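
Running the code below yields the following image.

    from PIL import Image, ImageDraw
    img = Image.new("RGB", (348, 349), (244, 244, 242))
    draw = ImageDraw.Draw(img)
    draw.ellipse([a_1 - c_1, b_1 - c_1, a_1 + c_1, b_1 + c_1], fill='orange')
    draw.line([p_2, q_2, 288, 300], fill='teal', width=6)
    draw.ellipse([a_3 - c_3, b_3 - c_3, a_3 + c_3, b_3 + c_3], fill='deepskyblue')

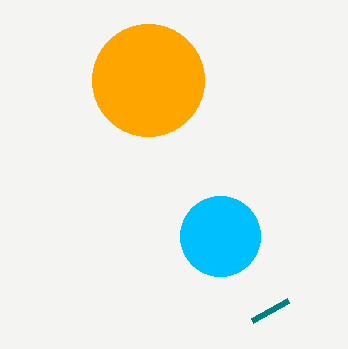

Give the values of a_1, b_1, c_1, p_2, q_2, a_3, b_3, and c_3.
a_1 = 148; b_1 = 80; c_1 = 56; p_2 = 252; q_2 = 320; a_3 = 220; b_3 = 236; c_3 = 40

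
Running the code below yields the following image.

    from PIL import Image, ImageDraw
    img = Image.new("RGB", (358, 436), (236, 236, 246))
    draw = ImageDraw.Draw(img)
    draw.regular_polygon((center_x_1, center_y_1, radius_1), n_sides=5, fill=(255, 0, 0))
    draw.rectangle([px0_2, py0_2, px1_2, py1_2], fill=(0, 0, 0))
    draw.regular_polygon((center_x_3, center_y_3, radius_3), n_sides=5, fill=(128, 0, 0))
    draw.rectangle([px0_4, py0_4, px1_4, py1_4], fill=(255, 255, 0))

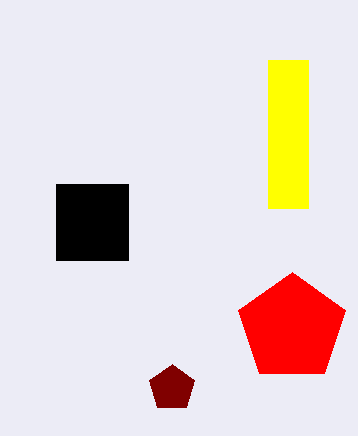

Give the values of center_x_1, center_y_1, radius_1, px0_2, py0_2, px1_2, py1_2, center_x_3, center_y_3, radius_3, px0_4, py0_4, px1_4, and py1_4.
center_x_1 = 292
center_y_1 = 328
radius_1 = 56
px0_2 = 56
py0_2 = 184
px1_2 = 128
py1_2 = 260
center_x_3 = 172
center_y_3 = 388
radius_3 = 24
px0_4 = 268
py0_4 = 60
px1_4 = 308
py1_4 = 208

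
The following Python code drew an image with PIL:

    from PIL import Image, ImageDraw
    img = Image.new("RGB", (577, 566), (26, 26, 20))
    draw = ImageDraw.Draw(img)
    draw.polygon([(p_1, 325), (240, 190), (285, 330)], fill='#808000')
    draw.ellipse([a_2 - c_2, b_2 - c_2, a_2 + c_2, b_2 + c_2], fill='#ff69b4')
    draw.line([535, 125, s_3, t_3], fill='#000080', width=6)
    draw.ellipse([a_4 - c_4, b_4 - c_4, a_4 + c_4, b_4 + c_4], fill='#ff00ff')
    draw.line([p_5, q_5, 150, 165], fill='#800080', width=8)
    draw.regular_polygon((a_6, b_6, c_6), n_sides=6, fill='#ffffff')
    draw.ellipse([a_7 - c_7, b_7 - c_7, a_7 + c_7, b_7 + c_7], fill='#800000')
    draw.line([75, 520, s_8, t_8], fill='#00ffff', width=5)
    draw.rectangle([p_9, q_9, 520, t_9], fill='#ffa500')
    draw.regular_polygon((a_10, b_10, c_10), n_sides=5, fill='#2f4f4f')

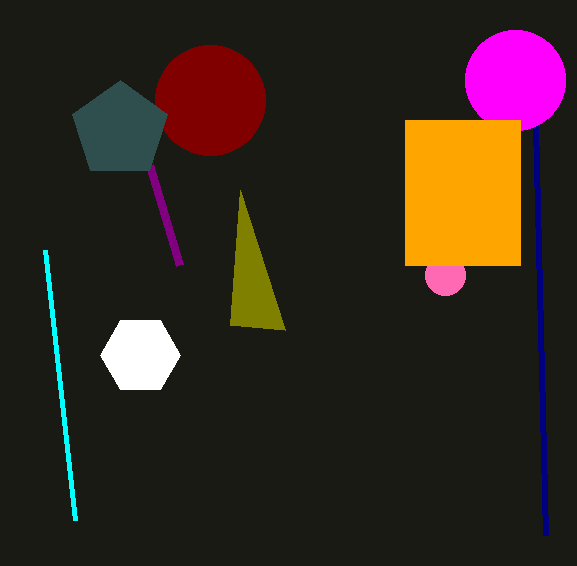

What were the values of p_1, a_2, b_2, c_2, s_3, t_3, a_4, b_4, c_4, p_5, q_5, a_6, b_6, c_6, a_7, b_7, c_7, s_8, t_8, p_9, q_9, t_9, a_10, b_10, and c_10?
p_1 = 230; a_2 = 445; b_2 = 275; c_2 = 20; s_3 = 545; t_3 = 535; a_4 = 515; b_4 = 80; c_4 = 50; p_5 = 180; q_5 = 265; a_6 = 140; b_6 = 355; c_6 = 40; a_7 = 210; b_7 = 100; c_7 = 55; s_8 = 45; t_8 = 250; p_9 = 405; q_9 = 120; t_9 = 265; a_10 = 120; b_10 = 130; c_10 = 50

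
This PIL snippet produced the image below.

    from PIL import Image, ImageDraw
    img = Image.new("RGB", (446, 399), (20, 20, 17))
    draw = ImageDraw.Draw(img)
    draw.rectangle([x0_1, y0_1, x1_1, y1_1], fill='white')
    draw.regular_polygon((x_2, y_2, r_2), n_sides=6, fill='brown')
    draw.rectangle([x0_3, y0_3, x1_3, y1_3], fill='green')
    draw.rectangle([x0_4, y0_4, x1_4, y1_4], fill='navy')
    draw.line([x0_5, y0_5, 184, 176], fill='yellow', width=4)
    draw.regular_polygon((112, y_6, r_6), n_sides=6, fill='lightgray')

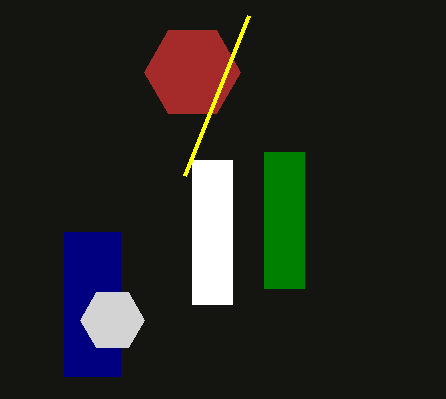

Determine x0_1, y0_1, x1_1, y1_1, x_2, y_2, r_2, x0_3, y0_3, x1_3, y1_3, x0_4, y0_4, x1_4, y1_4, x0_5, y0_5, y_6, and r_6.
x0_1 = 192
y0_1 = 160
x1_1 = 232
y1_1 = 304
x_2 = 192
y_2 = 72
r_2 = 48
x0_3 = 264
y0_3 = 152
x1_3 = 304
y1_3 = 288
x0_4 = 64
y0_4 = 232
x1_4 = 120
y1_4 = 376
x0_5 = 248
y0_5 = 16
y_6 = 320
r_6 = 32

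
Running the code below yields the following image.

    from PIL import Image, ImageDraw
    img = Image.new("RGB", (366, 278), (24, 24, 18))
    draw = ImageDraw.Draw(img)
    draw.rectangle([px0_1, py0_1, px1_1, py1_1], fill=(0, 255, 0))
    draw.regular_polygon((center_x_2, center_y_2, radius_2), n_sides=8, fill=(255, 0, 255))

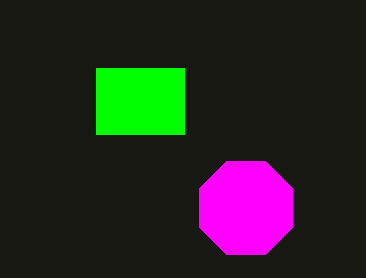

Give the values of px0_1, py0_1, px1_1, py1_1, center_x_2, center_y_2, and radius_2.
px0_1 = 96; py0_1 = 68; px1_1 = 184; py1_1 = 134; center_x_2 = 246; center_y_2 = 208; radius_2 = 50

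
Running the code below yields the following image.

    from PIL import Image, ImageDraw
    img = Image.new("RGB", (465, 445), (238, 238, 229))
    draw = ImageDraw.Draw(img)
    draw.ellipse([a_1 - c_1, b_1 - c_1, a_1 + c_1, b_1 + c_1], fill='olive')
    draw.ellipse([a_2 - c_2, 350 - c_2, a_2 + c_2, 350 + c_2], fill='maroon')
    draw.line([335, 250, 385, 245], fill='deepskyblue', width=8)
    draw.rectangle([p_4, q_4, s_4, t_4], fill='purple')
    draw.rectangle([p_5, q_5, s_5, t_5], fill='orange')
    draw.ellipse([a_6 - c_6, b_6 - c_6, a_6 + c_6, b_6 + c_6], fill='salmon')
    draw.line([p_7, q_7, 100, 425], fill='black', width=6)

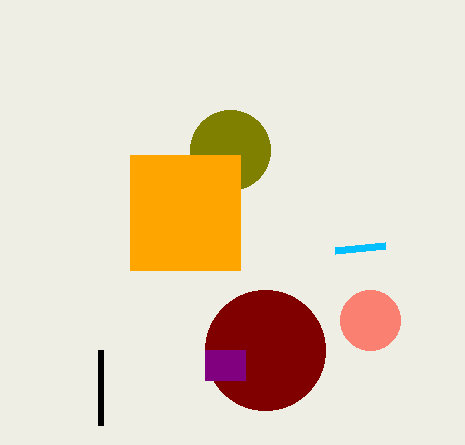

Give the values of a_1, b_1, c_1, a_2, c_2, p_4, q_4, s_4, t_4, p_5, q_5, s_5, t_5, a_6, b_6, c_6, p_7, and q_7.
a_1 = 230
b_1 = 150
c_1 = 40
a_2 = 265
c_2 = 60
p_4 = 205
q_4 = 350
s_4 = 245
t_4 = 380
p_5 = 130
q_5 = 155
s_5 = 240
t_5 = 270
a_6 = 370
b_6 = 320
c_6 = 30
p_7 = 100
q_7 = 350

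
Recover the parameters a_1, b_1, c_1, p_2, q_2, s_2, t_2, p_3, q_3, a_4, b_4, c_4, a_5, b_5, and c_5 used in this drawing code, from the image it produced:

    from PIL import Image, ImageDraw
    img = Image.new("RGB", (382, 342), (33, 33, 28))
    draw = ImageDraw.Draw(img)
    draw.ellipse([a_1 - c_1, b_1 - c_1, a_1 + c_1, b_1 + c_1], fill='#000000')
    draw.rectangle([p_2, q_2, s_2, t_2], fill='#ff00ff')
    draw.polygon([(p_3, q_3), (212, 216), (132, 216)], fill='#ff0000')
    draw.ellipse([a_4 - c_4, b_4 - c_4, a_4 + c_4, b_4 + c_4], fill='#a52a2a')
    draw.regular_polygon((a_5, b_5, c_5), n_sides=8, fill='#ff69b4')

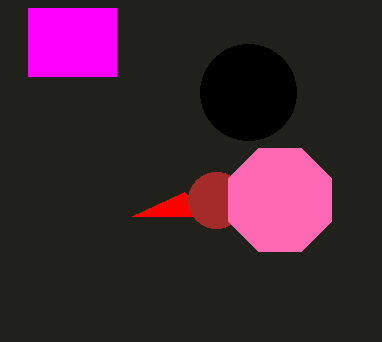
a_1 = 248, b_1 = 92, c_1 = 48, p_2 = 28, q_2 = 8, s_2 = 116, t_2 = 76, p_3 = 184, q_3 = 192, a_4 = 216, b_4 = 200, c_4 = 28, a_5 = 280, b_5 = 200, c_5 = 56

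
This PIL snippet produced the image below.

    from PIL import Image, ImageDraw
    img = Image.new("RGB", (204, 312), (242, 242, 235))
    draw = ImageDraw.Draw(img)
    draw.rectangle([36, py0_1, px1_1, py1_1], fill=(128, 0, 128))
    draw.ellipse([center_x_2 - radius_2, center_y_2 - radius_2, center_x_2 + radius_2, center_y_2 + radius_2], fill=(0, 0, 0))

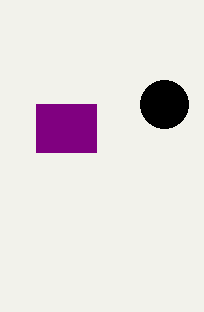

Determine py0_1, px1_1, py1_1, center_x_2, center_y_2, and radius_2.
py0_1 = 104, px1_1 = 96, py1_1 = 152, center_x_2 = 164, center_y_2 = 104, radius_2 = 24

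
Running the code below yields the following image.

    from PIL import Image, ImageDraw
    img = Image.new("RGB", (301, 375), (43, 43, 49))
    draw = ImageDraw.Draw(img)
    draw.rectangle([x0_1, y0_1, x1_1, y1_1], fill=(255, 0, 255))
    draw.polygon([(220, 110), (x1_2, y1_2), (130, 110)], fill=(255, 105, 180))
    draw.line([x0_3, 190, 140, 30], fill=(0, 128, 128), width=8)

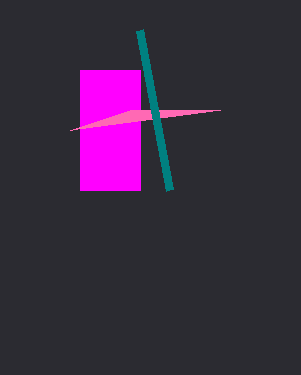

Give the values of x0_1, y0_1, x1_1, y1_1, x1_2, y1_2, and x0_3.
x0_1 = 80; y0_1 = 70; x1_1 = 140; y1_1 = 190; x1_2 = 70; y1_2 = 130; x0_3 = 170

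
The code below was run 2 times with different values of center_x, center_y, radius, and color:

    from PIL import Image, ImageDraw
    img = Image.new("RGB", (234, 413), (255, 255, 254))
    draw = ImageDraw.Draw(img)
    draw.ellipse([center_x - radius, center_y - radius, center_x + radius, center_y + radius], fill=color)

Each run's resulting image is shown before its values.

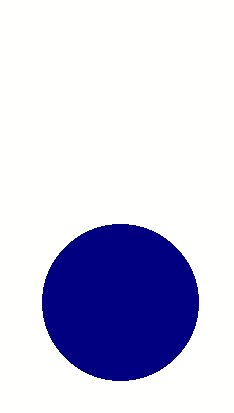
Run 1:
center_x = 120, center_y = 302, radius = 78, color = 'navy'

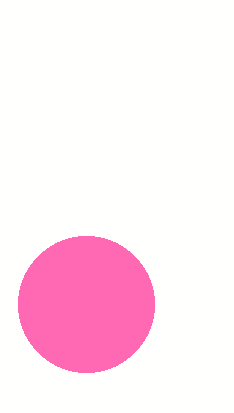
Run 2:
center_x = 86; center_y = 304; radius = 68; color = 'hotpink'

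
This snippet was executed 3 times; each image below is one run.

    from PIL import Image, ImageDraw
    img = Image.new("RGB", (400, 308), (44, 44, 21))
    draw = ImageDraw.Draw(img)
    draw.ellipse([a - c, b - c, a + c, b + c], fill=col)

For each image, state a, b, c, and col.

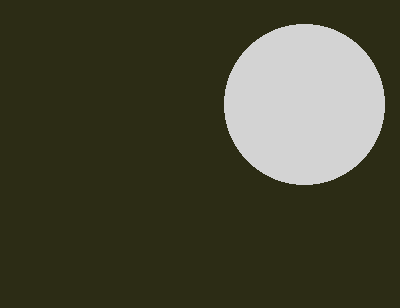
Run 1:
a = 304, b = 104, c = 80, col = 'lightgray'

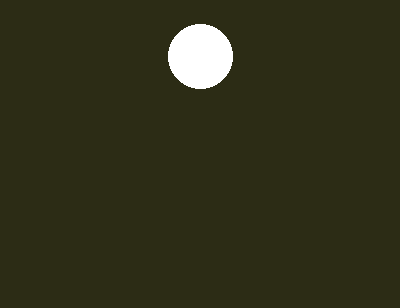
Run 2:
a = 200
b = 56
c = 32
col = 'white'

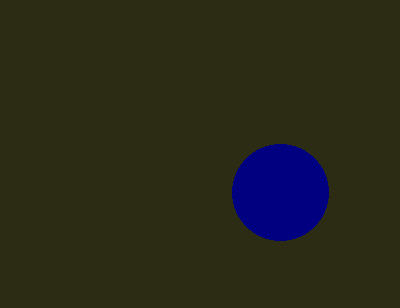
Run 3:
a = 280, b = 192, c = 48, col = 'navy'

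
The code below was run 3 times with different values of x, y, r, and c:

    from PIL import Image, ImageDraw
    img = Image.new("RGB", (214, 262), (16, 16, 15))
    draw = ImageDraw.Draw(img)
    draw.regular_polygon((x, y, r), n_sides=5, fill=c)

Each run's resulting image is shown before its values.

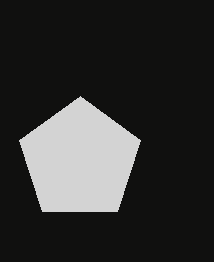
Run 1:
x = 80; y = 160; r = 64; c = 'lightgray'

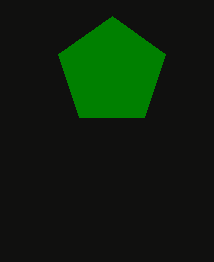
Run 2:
x = 112
y = 72
r = 56
c = 'green'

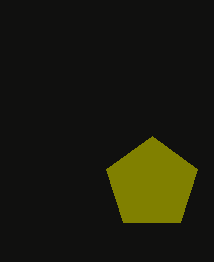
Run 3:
x = 152, y = 184, r = 48, c = 'olive'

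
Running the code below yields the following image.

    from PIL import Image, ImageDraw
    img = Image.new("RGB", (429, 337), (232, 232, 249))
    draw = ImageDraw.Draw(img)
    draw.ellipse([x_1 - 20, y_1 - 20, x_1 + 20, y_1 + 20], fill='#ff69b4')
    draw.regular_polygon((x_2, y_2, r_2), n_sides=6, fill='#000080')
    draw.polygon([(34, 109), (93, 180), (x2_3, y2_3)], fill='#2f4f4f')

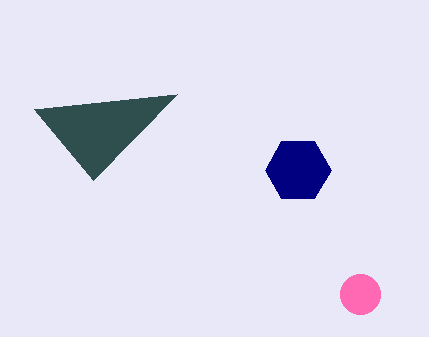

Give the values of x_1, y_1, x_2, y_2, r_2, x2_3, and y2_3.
x_1 = 360
y_1 = 294
x_2 = 298
y_2 = 170
r_2 = 33
x2_3 = 177
y2_3 = 94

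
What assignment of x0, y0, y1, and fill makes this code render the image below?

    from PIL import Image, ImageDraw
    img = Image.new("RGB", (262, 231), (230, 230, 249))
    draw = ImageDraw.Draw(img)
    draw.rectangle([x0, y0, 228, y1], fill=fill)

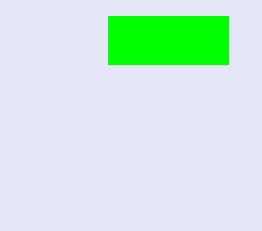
x0 = 108
y0 = 16
y1 = 64
fill = 'lime'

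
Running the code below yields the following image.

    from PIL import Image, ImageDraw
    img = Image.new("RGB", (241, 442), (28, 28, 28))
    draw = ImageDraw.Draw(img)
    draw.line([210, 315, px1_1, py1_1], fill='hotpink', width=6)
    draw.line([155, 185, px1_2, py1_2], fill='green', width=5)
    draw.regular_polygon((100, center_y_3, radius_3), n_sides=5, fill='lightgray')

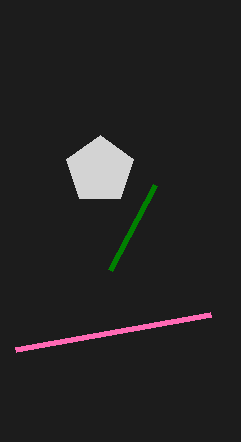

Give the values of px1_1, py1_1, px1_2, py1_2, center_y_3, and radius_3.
px1_1 = 15, py1_1 = 350, px1_2 = 110, py1_2 = 270, center_y_3 = 170, radius_3 = 35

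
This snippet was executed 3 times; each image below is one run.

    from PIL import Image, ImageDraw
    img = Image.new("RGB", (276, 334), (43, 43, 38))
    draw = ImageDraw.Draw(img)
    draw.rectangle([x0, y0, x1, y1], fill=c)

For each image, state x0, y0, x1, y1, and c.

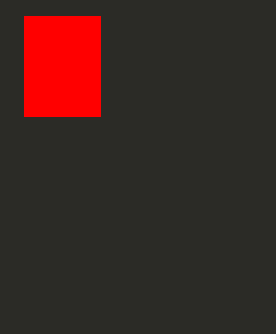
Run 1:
x0 = 24
y0 = 16
x1 = 100
y1 = 116
c = 'red'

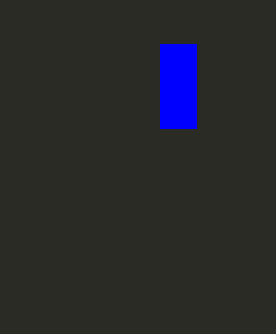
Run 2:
x0 = 160, y0 = 44, x1 = 196, y1 = 128, c = 'blue'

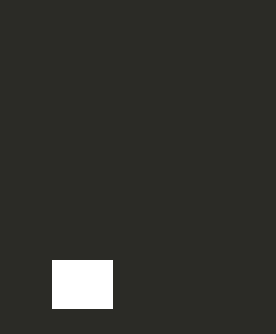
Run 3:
x0 = 52
y0 = 260
x1 = 112
y1 = 308
c = 'white'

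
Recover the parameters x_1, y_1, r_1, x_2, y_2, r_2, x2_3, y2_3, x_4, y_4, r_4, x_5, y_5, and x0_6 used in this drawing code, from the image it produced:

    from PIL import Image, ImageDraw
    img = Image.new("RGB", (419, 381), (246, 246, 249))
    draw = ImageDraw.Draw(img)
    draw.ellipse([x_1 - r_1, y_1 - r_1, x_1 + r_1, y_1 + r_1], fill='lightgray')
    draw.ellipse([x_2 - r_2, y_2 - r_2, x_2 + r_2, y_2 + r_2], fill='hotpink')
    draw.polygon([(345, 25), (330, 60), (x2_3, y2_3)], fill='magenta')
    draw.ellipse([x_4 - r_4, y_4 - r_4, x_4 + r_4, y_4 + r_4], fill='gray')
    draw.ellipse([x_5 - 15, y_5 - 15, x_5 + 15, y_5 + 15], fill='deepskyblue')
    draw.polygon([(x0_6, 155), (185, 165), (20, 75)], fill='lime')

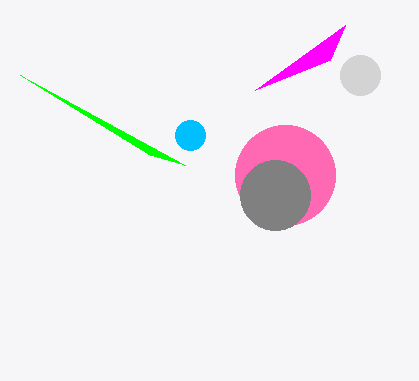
x_1 = 360
y_1 = 75
r_1 = 20
x_2 = 285
y_2 = 175
r_2 = 50
x2_3 = 255
y2_3 = 90
x_4 = 275
y_4 = 195
r_4 = 35
x_5 = 190
y_5 = 135
x0_6 = 150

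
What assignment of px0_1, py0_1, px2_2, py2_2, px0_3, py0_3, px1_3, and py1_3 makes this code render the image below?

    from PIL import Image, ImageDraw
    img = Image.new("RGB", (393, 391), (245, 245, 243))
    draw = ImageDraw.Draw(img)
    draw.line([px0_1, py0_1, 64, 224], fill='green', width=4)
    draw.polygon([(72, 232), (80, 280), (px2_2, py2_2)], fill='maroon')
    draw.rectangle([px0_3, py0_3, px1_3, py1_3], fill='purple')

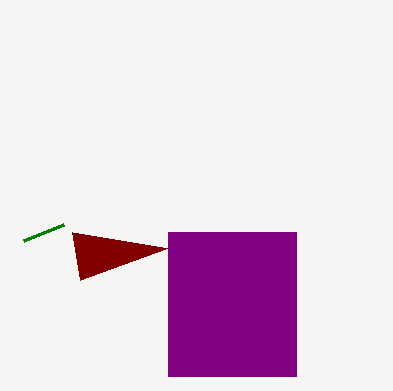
px0_1 = 24; py0_1 = 240; px2_2 = 168; py2_2 = 248; px0_3 = 168; py0_3 = 232; px1_3 = 296; py1_3 = 376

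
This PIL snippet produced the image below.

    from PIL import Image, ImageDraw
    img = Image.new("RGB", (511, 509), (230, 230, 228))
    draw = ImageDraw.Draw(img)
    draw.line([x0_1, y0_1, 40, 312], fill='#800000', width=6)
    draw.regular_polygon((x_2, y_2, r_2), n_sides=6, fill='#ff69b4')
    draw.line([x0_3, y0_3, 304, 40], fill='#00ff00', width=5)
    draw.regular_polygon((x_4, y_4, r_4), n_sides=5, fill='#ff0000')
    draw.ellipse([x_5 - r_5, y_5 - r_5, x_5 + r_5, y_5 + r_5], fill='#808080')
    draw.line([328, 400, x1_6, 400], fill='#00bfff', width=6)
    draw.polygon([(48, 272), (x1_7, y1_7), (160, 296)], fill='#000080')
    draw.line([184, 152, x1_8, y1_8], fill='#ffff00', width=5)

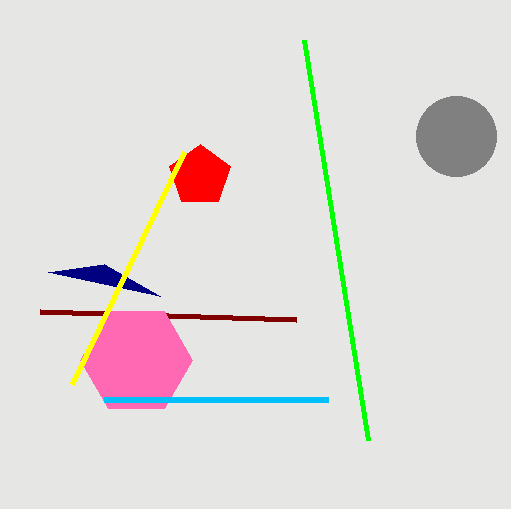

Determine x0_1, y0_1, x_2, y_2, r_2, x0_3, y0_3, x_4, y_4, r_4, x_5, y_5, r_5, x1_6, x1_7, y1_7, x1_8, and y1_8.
x0_1 = 296, y0_1 = 320, x_2 = 136, y_2 = 360, r_2 = 56, x0_3 = 368, y0_3 = 440, x_4 = 200, y_4 = 176, r_4 = 32, x_5 = 456, y_5 = 136, r_5 = 40, x1_6 = 104, x1_7 = 104, y1_7 = 264, x1_8 = 72, y1_8 = 384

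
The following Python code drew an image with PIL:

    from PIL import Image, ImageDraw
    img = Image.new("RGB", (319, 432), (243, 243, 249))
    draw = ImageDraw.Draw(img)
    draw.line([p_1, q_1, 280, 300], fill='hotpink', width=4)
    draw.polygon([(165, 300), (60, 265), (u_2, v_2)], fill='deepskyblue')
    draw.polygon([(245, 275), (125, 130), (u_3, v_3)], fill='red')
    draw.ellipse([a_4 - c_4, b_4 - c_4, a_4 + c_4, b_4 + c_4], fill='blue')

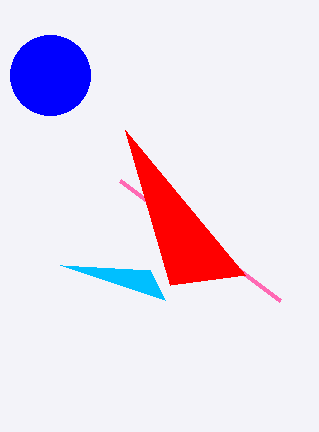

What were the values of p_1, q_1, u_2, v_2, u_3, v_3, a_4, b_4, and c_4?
p_1 = 120
q_1 = 180
u_2 = 150
v_2 = 270
u_3 = 170
v_3 = 285
a_4 = 50
b_4 = 75
c_4 = 40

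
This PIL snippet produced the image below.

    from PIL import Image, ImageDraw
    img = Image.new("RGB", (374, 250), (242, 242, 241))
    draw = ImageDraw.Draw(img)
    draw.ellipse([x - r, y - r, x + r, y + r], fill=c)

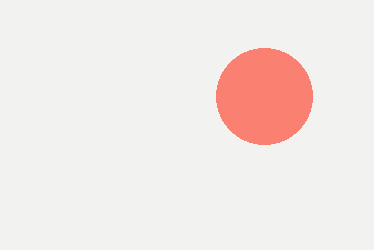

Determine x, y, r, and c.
x = 264
y = 96
r = 48
c = 'salmon'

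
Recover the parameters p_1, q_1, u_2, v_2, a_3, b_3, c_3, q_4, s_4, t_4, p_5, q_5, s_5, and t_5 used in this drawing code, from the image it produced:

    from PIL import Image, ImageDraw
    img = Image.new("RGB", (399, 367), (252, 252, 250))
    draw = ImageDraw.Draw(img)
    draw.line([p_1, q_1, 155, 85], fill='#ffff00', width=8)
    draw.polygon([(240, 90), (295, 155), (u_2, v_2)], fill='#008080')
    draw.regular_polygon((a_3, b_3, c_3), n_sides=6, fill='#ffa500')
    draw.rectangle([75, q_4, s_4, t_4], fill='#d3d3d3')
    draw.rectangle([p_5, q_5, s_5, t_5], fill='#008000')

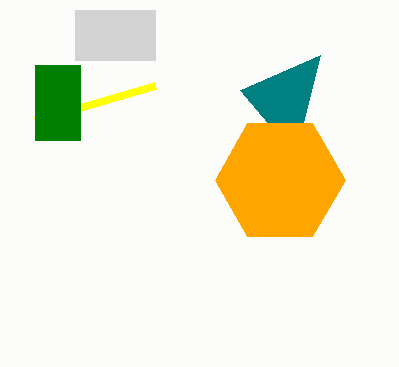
p_1 = 35; q_1 = 120; u_2 = 320; v_2 = 55; a_3 = 280; b_3 = 180; c_3 = 65; q_4 = 10; s_4 = 155; t_4 = 60; p_5 = 35; q_5 = 65; s_5 = 80; t_5 = 140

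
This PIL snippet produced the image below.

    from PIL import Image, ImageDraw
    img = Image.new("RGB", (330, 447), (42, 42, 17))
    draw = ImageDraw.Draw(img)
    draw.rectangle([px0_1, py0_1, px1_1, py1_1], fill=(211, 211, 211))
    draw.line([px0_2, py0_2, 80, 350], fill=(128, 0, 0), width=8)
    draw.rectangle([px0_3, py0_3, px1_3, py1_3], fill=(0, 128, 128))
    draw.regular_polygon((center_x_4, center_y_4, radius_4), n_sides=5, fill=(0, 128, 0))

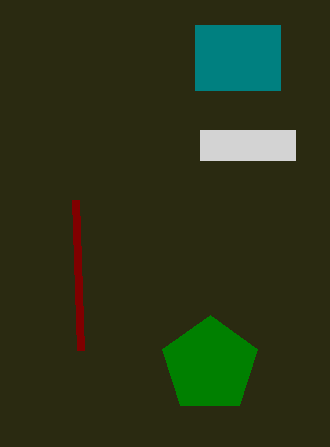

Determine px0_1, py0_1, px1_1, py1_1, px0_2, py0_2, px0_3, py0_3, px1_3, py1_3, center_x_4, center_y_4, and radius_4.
px0_1 = 200
py0_1 = 130
px1_1 = 295
py1_1 = 160
px0_2 = 75
py0_2 = 200
px0_3 = 195
py0_3 = 25
px1_3 = 280
py1_3 = 90
center_x_4 = 210
center_y_4 = 365
radius_4 = 50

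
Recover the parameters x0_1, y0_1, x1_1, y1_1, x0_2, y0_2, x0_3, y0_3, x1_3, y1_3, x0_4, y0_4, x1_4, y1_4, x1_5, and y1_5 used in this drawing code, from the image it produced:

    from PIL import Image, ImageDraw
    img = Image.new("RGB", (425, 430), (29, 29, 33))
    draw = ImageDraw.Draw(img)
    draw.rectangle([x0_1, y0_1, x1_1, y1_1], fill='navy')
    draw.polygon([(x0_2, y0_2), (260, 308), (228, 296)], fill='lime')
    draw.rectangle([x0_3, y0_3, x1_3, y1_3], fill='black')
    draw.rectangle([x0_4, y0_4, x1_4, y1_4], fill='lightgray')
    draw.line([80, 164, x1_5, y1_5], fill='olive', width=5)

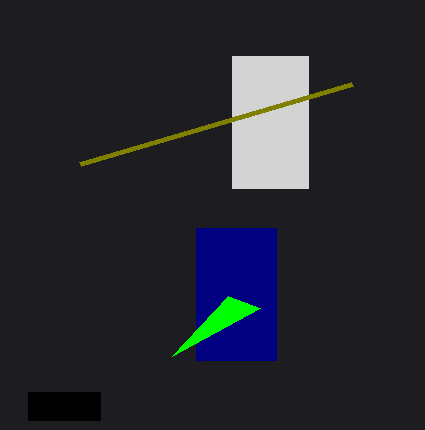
x0_1 = 196, y0_1 = 228, x1_1 = 276, y1_1 = 360, x0_2 = 172, y0_2 = 356, x0_3 = 28, y0_3 = 392, x1_3 = 100, y1_3 = 420, x0_4 = 232, y0_4 = 56, x1_4 = 308, y1_4 = 188, x1_5 = 352, y1_5 = 84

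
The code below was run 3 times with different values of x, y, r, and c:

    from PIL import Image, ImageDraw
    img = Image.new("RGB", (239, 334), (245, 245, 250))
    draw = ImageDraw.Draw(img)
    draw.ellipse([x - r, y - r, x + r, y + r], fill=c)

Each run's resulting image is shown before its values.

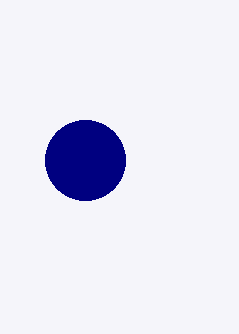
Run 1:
x = 85, y = 160, r = 40, c = 'navy'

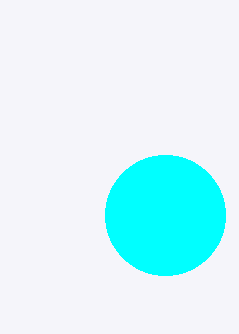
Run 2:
x = 165; y = 215; r = 60; c = 'cyan'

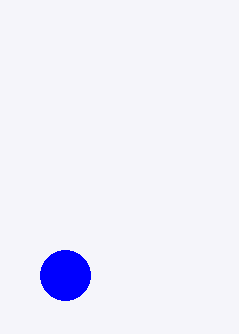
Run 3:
x = 65
y = 275
r = 25
c = 'blue'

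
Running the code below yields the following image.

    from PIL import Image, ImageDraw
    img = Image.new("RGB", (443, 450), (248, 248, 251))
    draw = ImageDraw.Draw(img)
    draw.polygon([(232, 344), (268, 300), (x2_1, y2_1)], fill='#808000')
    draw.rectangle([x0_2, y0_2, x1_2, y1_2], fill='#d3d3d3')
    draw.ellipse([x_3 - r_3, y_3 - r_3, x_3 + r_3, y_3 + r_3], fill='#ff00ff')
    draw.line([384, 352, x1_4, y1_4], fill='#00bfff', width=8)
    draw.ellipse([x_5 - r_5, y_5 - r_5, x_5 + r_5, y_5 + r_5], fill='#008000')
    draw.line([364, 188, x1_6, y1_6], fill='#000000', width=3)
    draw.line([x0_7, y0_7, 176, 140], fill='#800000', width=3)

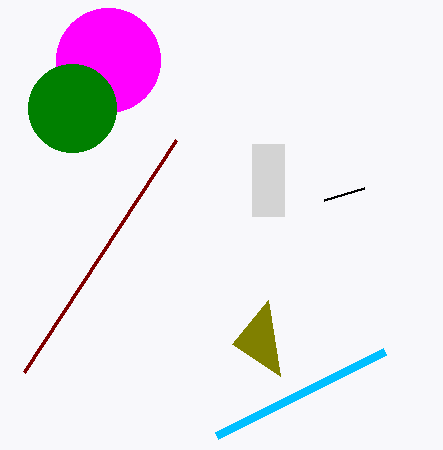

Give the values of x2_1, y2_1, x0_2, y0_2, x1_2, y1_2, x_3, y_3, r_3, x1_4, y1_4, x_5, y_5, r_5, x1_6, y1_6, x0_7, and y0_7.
x2_1 = 280
y2_1 = 376
x0_2 = 252
y0_2 = 144
x1_2 = 284
y1_2 = 216
x_3 = 108
y_3 = 60
r_3 = 52
x1_4 = 216
y1_4 = 436
x_5 = 72
y_5 = 108
r_5 = 44
x1_6 = 324
y1_6 = 200
x0_7 = 24
y0_7 = 372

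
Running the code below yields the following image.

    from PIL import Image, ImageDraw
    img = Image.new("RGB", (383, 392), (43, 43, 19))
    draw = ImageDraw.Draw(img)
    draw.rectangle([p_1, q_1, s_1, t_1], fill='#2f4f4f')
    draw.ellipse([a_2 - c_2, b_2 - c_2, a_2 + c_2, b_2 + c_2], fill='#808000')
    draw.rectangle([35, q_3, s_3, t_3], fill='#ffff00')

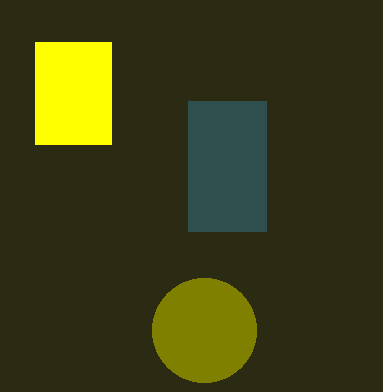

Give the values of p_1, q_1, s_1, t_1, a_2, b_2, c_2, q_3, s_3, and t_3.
p_1 = 188
q_1 = 101
s_1 = 266
t_1 = 231
a_2 = 204
b_2 = 330
c_2 = 52
q_3 = 42
s_3 = 111
t_3 = 144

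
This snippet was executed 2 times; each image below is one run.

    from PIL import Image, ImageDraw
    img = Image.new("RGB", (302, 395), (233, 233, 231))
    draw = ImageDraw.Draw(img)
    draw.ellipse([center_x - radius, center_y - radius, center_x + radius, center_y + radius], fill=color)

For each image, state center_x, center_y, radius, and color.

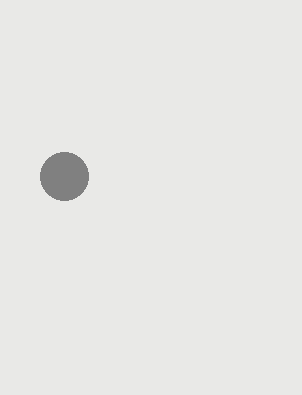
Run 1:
center_x = 64
center_y = 176
radius = 24
color = 'gray'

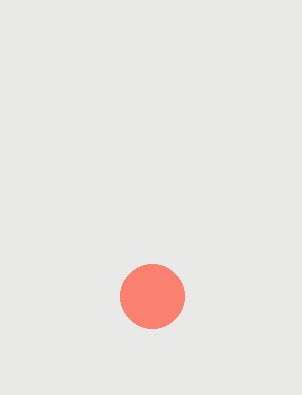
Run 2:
center_x = 152; center_y = 296; radius = 32; color = 'salmon'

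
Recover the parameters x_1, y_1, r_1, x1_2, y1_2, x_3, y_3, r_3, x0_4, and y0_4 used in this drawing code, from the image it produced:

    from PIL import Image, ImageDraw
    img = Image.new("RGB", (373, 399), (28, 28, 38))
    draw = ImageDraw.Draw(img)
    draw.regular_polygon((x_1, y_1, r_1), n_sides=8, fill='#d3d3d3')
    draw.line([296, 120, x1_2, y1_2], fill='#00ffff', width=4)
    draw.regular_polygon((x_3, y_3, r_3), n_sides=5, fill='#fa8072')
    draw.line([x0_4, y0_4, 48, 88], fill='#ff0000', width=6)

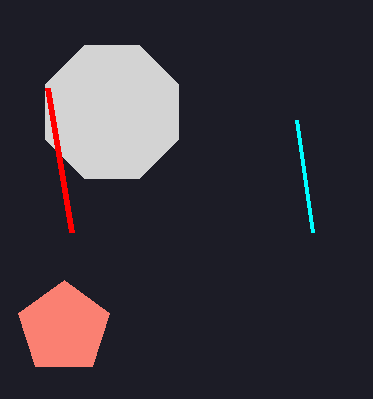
x_1 = 112; y_1 = 112; r_1 = 72; x1_2 = 312; y1_2 = 232; x_3 = 64; y_3 = 328; r_3 = 48; x0_4 = 72; y0_4 = 232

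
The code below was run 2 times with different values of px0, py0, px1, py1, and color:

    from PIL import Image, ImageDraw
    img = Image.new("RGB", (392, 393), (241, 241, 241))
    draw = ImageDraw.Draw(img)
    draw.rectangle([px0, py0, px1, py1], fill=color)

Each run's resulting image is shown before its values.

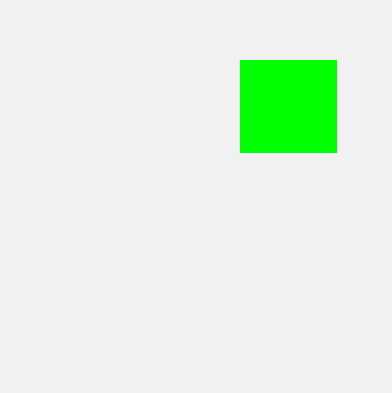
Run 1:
px0 = 240; py0 = 60; px1 = 336; py1 = 152; color = 'lime'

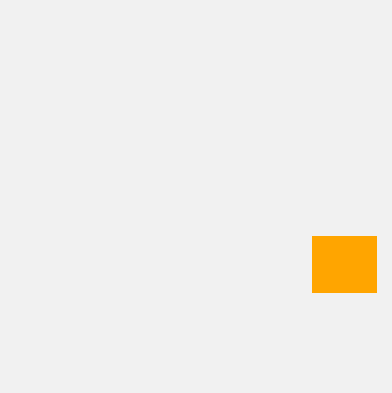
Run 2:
px0 = 312
py0 = 236
px1 = 376
py1 = 292
color = 'orange'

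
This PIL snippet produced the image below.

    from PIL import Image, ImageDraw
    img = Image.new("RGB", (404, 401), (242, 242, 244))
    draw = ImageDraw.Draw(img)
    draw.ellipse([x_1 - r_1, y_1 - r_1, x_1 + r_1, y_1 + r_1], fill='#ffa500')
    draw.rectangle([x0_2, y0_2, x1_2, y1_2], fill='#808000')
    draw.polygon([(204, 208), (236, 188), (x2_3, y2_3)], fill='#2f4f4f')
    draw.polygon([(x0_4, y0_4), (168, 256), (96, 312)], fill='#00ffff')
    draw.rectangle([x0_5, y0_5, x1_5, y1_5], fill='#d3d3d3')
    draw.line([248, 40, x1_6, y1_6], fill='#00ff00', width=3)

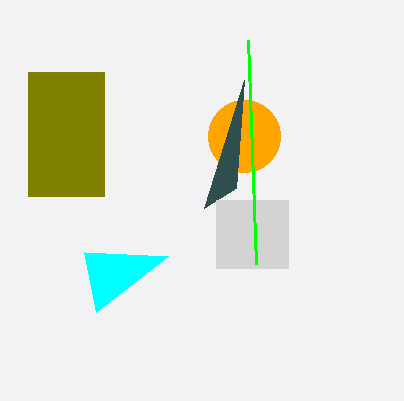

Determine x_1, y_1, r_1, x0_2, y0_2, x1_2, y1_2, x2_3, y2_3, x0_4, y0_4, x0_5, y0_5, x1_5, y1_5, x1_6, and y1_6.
x_1 = 244; y_1 = 136; r_1 = 36; x0_2 = 28; y0_2 = 72; x1_2 = 104; y1_2 = 196; x2_3 = 244; y2_3 = 80; x0_4 = 84; y0_4 = 252; x0_5 = 216; y0_5 = 200; x1_5 = 288; y1_5 = 268; x1_6 = 256; y1_6 = 264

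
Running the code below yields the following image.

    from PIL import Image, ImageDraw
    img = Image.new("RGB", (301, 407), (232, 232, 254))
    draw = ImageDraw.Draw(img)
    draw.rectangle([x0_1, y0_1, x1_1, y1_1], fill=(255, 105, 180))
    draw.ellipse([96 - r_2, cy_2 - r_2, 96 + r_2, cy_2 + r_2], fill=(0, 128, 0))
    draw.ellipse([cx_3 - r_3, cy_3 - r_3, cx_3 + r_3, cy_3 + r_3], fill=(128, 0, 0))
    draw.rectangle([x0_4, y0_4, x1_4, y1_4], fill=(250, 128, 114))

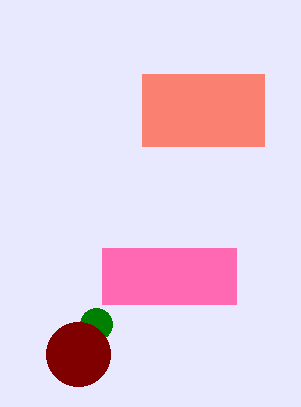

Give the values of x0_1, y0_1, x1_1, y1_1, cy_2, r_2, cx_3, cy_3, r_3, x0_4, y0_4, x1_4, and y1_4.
x0_1 = 102, y0_1 = 248, x1_1 = 236, y1_1 = 304, cy_2 = 324, r_2 = 16, cx_3 = 78, cy_3 = 354, r_3 = 32, x0_4 = 142, y0_4 = 74, x1_4 = 264, y1_4 = 146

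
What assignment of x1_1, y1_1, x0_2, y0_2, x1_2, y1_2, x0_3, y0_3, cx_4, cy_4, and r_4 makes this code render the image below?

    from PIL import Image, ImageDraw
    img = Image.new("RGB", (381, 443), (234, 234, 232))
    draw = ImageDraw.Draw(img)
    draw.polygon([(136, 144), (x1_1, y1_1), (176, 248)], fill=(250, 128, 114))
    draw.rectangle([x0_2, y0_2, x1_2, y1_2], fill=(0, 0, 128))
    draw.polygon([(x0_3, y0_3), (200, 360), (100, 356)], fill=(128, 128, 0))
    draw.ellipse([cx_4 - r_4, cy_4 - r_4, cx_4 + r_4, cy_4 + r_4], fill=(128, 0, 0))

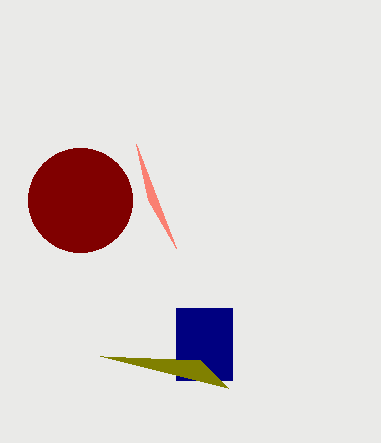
x1_1 = 148; y1_1 = 200; x0_2 = 176; y0_2 = 308; x1_2 = 232; y1_2 = 380; x0_3 = 228; y0_3 = 388; cx_4 = 80; cy_4 = 200; r_4 = 52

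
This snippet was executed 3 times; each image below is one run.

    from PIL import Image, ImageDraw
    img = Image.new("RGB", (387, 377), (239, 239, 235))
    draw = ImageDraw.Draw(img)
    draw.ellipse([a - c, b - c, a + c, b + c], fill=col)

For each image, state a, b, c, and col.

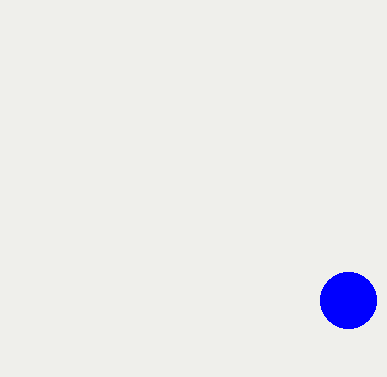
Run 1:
a = 348, b = 300, c = 28, col = 'blue'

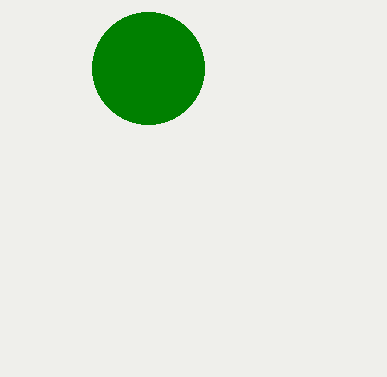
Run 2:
a = 148, b = 68, c = 56, col = 'green'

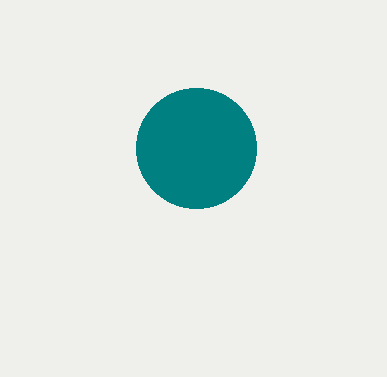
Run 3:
a = 196, b = 148, c = 60, col = 'teal'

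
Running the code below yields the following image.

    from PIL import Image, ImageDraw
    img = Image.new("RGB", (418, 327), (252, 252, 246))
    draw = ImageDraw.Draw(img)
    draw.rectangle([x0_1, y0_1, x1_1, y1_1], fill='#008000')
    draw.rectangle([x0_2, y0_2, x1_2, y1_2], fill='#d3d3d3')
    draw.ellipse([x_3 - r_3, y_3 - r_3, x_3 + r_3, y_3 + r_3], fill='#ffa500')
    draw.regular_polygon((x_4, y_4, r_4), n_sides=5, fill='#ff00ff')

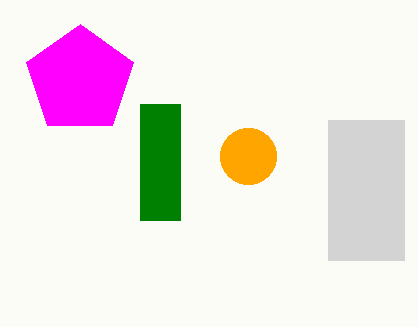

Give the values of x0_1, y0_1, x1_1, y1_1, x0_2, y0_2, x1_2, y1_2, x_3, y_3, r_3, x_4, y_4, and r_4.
x0_1 = 140, y0_1 = 104, x1_1 = 180, y1_1 = 220, x0_2 = 328, y0_2 = 120, x1_2 = 404, y1_2 = 260, x_3 = 248, y_3 = 156, r_3 = 28, x_4 = 80, y_4 = 80, r_4 = 56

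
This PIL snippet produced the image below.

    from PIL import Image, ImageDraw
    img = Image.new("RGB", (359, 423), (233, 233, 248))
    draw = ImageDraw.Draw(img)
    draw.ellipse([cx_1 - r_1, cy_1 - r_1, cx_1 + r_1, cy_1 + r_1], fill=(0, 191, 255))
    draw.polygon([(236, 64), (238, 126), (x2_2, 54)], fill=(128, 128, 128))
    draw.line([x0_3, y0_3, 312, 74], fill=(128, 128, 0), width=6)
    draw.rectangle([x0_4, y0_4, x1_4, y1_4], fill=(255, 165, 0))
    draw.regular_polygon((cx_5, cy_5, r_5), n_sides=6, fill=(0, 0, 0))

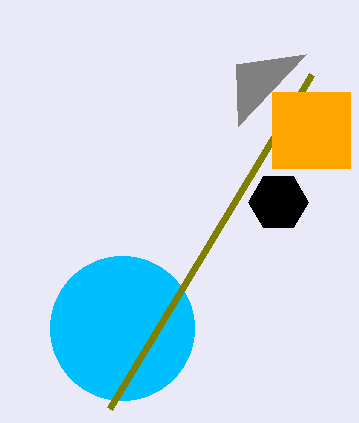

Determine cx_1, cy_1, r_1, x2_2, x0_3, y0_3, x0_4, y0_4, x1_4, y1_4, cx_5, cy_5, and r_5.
cx_1 = 122
cy_1 = 328
r_1 = 72
x2_2 = 306
x0_3 = 110
y0_3 = 408
x0_4 = 272
y0_4 = 92
x1_4 = 350
y1_4 = 168
cx_5 = 278
cy_5 = 202
r_5 = 30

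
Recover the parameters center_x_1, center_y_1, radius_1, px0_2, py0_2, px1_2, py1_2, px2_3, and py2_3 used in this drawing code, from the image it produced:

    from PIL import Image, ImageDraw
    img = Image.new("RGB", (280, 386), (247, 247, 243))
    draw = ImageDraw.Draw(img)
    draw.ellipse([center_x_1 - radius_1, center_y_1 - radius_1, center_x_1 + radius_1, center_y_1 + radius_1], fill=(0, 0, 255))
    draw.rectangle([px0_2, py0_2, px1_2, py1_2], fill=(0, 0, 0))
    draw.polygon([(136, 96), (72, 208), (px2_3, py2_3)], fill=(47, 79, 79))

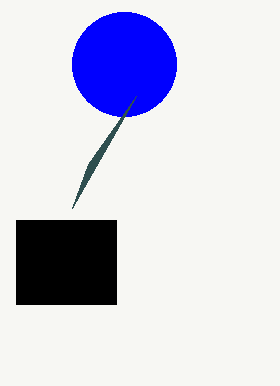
center_x_1 = 124
center_y_1 = 64
radius_1 = 52
px0_2 = 16
py0_2 = 220
px1_2 = 116
py1_2 = 304
px2_3 = 88
py2_3 = 164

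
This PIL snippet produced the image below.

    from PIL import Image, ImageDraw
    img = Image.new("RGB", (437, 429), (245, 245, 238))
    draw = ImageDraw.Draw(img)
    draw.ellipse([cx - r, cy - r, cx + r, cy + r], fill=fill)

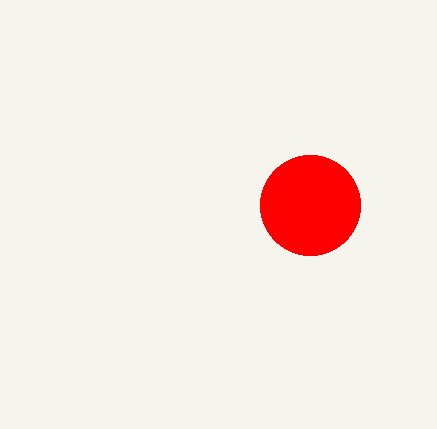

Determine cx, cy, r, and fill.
cx = 310
cy = 205
r = 50
fill = 'red'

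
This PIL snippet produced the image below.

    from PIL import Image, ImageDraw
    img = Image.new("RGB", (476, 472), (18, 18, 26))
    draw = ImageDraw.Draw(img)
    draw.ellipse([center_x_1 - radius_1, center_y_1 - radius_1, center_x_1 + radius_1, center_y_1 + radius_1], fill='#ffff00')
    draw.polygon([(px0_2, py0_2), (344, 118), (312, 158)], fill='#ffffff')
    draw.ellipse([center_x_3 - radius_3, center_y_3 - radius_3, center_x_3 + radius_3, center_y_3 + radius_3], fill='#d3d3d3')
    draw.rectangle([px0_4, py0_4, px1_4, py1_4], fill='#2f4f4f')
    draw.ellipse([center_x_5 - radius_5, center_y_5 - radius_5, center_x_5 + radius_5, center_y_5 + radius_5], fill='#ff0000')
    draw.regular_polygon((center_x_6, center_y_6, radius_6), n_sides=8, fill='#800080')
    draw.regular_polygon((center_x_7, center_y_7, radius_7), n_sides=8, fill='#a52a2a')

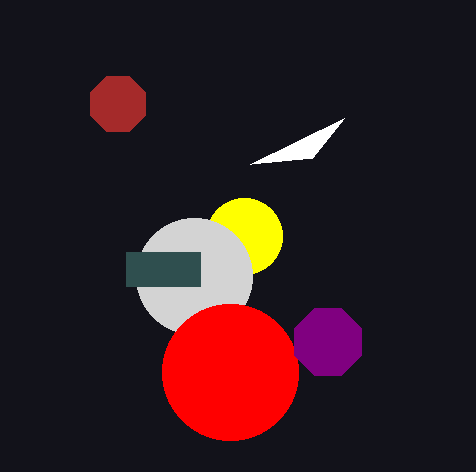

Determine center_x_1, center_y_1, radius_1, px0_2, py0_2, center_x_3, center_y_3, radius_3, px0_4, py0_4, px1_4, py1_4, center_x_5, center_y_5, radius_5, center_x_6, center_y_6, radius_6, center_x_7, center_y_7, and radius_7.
center_x_1 = 244, center_y_1 = 236, radius_1 = 38, px0_2 = 250, py0_2 = 164, center_x_3 = 194, center_y_3 = 276, radius_3 = 58, px0_4 = 126, py0_4 = 252, px1_4 = 200, py1_4 = 286, center_x_5 = 230, center_y_5 = 372, radius_5 = 68, center_x_6 = 328, center_y_6 = 342, radius_6 = 36, center_x_7 = 118, center_y_7 = 104, radius_7 = 30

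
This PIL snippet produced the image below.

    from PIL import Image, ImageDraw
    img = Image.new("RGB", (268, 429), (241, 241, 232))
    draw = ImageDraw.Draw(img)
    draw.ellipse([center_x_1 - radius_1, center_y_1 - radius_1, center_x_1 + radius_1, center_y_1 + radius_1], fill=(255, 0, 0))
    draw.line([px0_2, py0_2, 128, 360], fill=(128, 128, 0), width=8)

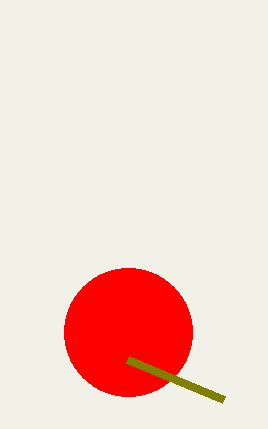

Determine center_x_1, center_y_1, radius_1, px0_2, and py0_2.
center_x_1 = 128; center_y_1 = 332; radius_1 = 64; px0_2 = 224; py0_2 = 400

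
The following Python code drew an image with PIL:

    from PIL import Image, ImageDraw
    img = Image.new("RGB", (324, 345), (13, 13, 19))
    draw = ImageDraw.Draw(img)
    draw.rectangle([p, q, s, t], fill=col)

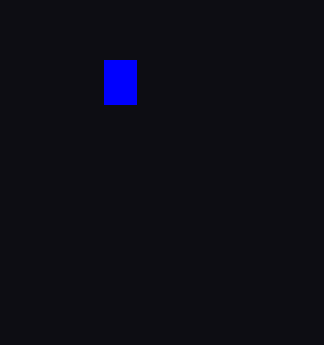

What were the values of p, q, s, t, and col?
p = 104
q = 60
s = 136
t = 104
col = 'blue'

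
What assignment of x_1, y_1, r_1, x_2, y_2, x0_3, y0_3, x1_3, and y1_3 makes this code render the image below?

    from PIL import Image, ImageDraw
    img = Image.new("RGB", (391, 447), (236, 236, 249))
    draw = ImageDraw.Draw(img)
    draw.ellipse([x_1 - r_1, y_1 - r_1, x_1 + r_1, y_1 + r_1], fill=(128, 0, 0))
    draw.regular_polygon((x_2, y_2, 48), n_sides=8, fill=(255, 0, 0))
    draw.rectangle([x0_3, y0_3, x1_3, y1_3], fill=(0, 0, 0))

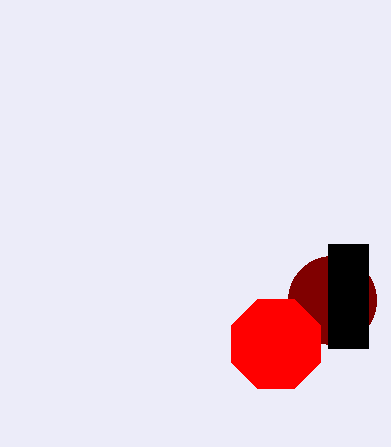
x_1 = 332; y_1 = 300; r_1 = 44; x_2 = 276; y_2 = 344; x0_3 = 328; y0_3 = 244; x1_3 = 368; y1_3 = 348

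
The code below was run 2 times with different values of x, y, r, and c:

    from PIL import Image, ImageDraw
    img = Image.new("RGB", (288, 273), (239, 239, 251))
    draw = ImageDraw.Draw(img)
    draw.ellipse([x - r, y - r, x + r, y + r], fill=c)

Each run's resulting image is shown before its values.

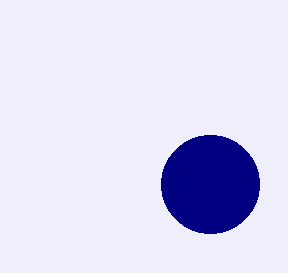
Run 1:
x = 210; y = 184; r = 49; c = 'navy'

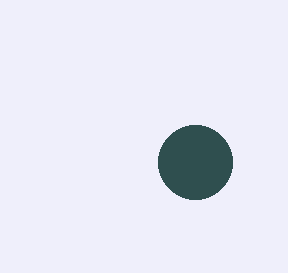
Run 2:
x = 195; y = 162; r = 37; c = 'darkslategray'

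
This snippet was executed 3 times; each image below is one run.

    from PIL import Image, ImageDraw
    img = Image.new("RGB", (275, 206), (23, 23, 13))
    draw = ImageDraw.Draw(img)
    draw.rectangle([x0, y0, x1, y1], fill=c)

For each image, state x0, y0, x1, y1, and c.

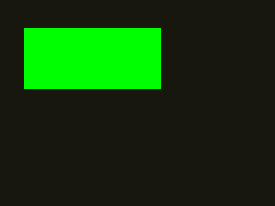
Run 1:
x0 = 24; y0 = 28; x1 = 160; y1 = 88; c = 'lime'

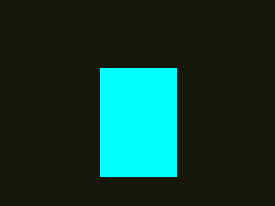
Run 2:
x0 = 100
y0 = 68
x1 = 176
y1 = 176
c = 'cyan'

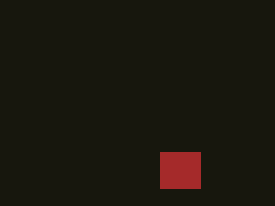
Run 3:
x0 = 160; y0 = 152; x1 = 200; y1 = 188; c = 'brown'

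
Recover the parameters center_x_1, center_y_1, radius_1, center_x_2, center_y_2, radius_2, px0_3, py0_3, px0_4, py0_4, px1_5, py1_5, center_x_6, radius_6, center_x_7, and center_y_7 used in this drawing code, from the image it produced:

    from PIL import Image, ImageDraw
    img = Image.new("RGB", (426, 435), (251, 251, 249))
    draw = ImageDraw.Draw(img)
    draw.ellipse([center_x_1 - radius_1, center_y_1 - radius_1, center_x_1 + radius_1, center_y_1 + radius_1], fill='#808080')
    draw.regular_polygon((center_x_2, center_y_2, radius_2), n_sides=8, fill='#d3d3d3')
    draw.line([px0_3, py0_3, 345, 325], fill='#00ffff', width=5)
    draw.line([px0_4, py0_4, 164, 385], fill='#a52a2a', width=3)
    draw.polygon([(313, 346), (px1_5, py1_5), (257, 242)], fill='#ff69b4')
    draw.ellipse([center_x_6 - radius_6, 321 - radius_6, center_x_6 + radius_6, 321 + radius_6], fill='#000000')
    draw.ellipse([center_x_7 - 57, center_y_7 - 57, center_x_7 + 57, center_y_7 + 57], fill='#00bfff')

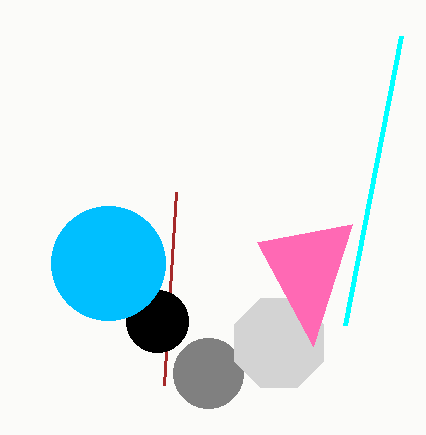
center_x_1 = 208; center_y_1 = 373; radius_1 = 35; center_x_2 = 279; center_y_2 = 343; radius_2 = 48; px0_3 = 401; py0_3 = 36; px0_4 = 176; py0_4 = 192; px1_5 = 352; py1_5 = 224; center_x_6 = 157; radius_6 = 31; center_x_7 = 108; center_y_7 = 263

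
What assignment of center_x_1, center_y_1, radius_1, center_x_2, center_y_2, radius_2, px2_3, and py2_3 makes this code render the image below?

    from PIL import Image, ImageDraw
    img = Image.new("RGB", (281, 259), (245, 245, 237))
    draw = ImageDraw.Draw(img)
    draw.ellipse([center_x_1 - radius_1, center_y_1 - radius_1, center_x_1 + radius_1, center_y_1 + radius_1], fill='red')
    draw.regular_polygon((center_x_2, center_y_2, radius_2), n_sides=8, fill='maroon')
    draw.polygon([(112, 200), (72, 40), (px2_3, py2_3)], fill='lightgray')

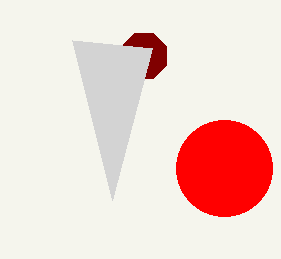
center_x_1 = 224; center_y_1 = 168; radius_1 = 48; center_x_2 = 144; center_y_2 = 56; radius_2 = 24; px2_3 = 152; py2_3 = 48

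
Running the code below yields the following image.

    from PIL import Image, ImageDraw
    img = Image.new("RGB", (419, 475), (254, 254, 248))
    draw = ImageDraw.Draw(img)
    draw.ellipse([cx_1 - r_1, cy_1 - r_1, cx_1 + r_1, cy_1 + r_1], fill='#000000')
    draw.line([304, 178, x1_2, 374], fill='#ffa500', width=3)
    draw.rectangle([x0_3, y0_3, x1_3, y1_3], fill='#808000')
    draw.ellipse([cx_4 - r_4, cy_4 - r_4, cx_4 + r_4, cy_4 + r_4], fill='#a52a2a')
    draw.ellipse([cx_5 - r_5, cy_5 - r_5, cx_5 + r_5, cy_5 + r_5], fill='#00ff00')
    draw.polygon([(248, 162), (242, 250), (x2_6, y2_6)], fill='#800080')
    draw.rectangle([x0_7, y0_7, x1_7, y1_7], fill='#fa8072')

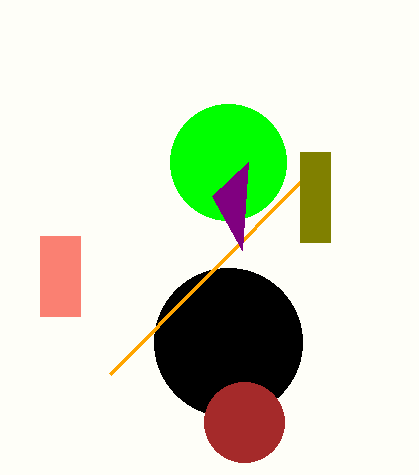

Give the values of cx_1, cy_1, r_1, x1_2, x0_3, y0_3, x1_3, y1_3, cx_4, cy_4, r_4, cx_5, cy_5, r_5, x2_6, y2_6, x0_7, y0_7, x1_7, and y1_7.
cx_1 = 228
cy_1 = 342
r_1 = 74
x1_2 = 110
x0_3 = 300
y0_3 = 152
x1_3 = 330
y1_3 = 242
cx_4 = 244
cy_4 = 422
r_4 = 40
cx_5 = 228
cy_5 = 162
r_5 = 58
x2_6 = 212
y2_6 = 196
x0_7 = 40
y0_7 = 236
x1_7 = 80
y1_7 = 316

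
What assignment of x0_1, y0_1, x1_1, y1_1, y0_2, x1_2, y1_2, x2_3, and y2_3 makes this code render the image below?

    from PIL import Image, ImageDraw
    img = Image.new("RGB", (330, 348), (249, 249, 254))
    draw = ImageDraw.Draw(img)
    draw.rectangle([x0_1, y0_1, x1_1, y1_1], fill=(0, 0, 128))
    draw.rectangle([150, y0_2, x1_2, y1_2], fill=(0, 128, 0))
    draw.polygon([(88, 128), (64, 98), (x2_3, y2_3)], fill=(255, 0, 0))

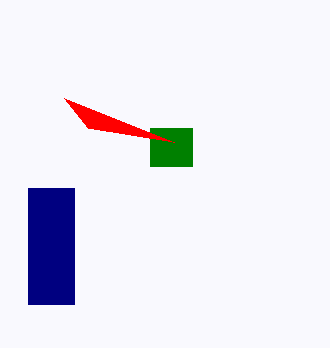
x0_1 = 28; y0_1 = 188; x1_1 = 74; y1_1 = 304; y0_2 = 128; x1_2 = 192; y1_2 = 166; x2_3 = 174; y2_3 = 142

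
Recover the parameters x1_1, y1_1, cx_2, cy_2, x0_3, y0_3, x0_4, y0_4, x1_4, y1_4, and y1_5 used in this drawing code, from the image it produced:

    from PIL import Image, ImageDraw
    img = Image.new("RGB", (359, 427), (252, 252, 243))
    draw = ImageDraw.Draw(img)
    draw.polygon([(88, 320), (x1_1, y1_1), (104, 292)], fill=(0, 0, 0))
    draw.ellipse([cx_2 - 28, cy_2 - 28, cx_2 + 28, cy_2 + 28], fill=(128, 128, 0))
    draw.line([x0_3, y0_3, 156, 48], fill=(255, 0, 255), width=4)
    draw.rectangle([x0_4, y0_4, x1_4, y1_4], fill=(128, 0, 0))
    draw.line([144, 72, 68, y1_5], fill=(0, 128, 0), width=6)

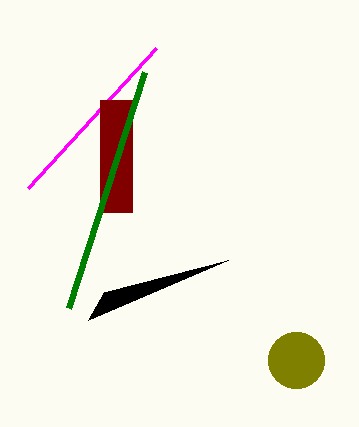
x1_1 = 228, y1_1 = 260, cx_2 = 296, cy_2 = 360, x0_3 = 28, y0_3 = 188, x0_4 = 100, y0_4 = 100, x1_4 = 132, y1_4 = 212, y1_5 = 308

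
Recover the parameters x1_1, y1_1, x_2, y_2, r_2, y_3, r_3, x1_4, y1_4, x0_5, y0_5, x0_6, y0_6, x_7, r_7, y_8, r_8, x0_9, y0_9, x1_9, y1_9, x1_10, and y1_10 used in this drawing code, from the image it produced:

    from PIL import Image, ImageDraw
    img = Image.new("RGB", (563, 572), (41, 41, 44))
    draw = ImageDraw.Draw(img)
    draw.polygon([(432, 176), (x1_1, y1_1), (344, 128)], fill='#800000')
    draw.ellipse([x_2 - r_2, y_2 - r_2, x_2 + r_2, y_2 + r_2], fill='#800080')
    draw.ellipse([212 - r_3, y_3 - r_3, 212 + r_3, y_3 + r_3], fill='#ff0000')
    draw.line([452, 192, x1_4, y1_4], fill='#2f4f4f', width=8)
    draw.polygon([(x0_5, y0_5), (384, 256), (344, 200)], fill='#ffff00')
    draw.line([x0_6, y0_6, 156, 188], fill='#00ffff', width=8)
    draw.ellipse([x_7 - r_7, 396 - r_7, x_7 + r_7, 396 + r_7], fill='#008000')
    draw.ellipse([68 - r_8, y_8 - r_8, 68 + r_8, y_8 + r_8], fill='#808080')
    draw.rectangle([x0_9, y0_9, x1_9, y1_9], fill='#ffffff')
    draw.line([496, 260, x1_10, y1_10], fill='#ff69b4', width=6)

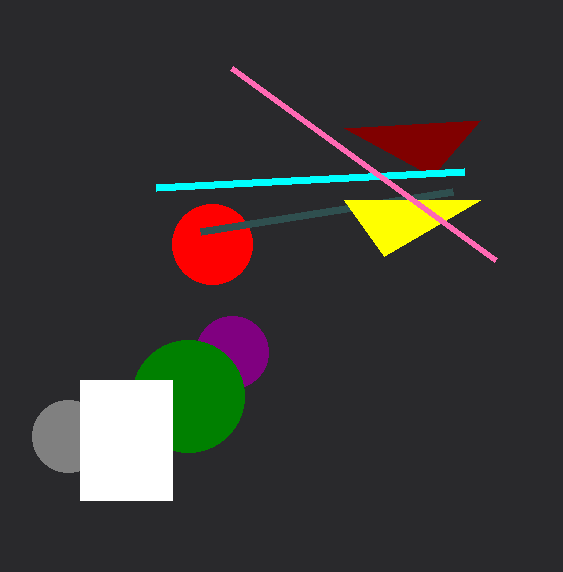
x1_1 = 480; y1_1 = 120; x_2 = 232; y_2 = 352; r_2 = 36; y_3 = 244; r_3 = 40; x1_4 = 200; y1_4 = 232; x0_5 = 480; y0_5 = 200; x0_6 = 464; y0_6 = 172; x_7 = 188; r_7 = 56; y_8 = 436; r_8 = 36; x0_9 = 80; y0_9 = 380; x1_9 = 172; y1_9 = 500; x1_10 = 232; y1_10 = 68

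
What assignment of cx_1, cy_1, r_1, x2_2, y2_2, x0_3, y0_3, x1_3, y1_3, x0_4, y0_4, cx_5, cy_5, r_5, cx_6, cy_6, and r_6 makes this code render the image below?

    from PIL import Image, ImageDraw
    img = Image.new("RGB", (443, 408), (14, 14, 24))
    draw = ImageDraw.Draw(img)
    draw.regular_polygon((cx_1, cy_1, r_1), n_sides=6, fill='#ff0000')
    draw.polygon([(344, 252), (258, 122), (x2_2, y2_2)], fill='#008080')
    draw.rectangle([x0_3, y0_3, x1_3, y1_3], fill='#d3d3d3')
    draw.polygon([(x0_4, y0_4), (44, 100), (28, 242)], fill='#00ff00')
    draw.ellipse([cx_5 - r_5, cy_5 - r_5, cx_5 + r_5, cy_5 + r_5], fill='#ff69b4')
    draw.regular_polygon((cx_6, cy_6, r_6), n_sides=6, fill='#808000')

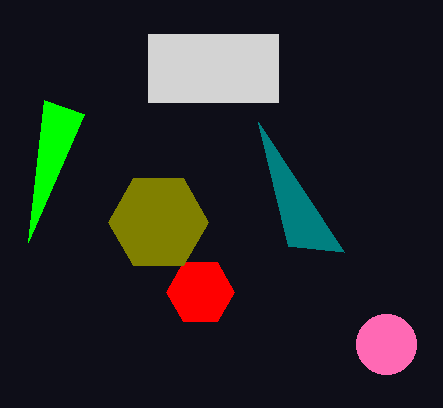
cx_1 = 200
cy_1 = 292
r_1 = 34
x2_2 = 288
y2_2 = 246
x0_3 = 148
y0_3 = 34
x1_3 = 278
y1_3 = 102
x0_4 = 84
y0_4 = 114
cx_5 = 386
cy_5 = 344
r_5 = 30
cx_6 = 158
cy_6 = 222
r_6 = 50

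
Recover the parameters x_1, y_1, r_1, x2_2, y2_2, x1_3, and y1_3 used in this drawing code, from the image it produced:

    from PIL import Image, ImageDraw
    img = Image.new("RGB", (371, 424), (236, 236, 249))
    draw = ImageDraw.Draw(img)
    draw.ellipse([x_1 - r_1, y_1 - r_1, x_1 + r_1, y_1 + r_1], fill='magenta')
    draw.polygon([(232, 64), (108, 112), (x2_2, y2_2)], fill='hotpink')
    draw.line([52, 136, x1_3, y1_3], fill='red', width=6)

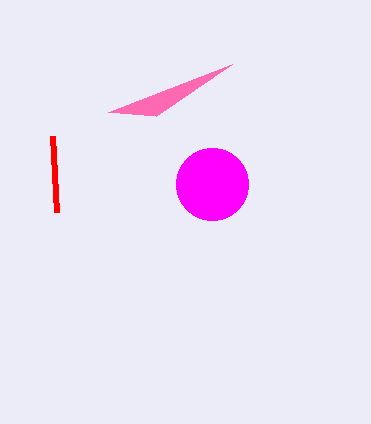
x_1 = 212; y_1 = 184; r_1 = 36; x2_2 = 156; y2_2 = 116; x1_3 = 56; y1_3 = 212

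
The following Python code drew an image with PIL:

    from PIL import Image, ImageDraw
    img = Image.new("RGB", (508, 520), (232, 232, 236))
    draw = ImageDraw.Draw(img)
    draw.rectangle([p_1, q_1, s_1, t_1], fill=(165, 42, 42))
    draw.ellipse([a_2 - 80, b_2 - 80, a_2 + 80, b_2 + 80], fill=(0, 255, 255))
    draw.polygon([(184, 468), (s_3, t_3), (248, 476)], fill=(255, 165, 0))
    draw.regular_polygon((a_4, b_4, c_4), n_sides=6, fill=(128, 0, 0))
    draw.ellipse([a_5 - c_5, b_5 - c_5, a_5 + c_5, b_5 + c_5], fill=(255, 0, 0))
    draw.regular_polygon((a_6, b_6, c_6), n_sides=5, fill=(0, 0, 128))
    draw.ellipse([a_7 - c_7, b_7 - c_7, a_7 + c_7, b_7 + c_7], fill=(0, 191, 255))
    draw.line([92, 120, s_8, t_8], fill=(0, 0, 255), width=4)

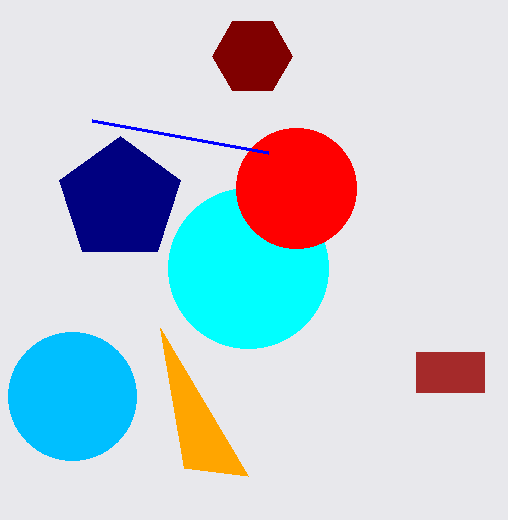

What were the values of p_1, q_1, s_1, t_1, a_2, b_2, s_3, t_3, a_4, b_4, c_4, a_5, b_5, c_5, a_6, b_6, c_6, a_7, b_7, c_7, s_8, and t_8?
p_1 = 416; q_1 = 352; s_1 = 484; t_1 = 392; a_2 = 248; b_2 = 268; s_3 = 160; t_3 = 328; a_4 = 252; b_4 = 56; c_4 = 40; a_5 = 296; b_5 = 188; c_5 = 60; a_6 = 120; b_6 = 200; c_6 = 64; a_7 = 72; b_7 = 396; c_7 = 64; s_8 = 268; t_8 = 152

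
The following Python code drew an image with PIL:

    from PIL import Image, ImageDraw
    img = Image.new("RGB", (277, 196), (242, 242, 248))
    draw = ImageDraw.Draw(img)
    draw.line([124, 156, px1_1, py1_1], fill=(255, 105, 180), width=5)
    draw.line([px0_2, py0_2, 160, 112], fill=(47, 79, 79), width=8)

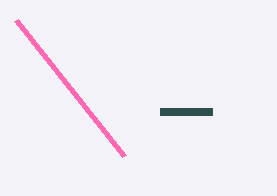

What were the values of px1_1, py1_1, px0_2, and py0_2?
px1_1 = 16
py1_1 = 20
px0_2 = 212
py0_2 = 112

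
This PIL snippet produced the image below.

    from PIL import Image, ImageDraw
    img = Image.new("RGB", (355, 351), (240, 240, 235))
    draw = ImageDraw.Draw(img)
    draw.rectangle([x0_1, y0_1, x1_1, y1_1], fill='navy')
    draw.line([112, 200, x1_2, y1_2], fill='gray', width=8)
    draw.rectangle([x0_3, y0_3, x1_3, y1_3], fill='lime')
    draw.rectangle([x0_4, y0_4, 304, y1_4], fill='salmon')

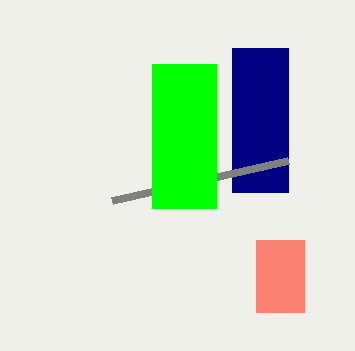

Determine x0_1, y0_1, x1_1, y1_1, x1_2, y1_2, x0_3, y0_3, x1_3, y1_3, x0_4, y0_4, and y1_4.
x0_1 = 232; y0_1 = 48; x1_1 = 288; y1_1 = 192; x1_2 = 288; y1_2 = 160; x0_3 = 152; y0_3 = 64; x1_3 = 216; y1_3 = 208; x0_4 = 256; y0_4 = 240; y1_4 = 312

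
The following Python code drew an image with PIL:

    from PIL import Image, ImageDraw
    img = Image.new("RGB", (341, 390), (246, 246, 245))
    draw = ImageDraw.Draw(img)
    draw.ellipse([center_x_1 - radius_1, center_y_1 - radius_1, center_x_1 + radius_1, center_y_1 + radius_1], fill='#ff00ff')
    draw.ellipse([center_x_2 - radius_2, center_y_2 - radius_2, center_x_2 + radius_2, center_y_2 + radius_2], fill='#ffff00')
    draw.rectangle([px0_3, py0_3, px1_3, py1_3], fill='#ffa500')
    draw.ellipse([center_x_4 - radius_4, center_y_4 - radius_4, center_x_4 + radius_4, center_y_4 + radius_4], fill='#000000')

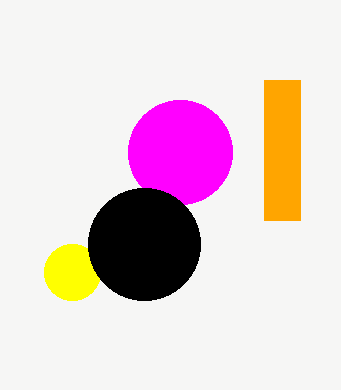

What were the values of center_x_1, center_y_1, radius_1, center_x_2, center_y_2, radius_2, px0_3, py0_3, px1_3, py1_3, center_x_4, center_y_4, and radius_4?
center_x_1 = 180; center_y_1 = 152; radius_1 = 52; center_x_2 = 72; center_y_2 = 272; radius_2 = 28; px0_3 = 264; py0_3 = 80; px1_3 = 300; py1_3 = 220; center_x_4 = 144; center_y_4 = 244; radius_4 = 56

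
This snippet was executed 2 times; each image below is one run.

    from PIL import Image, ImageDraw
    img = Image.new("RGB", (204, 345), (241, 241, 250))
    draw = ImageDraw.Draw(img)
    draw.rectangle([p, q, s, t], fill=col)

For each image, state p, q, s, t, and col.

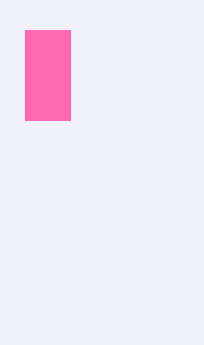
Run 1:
p = 25, q = 30, s = 70, t = 120, col = 'hotpink'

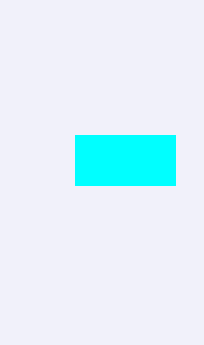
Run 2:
p = 75, q = 135, s = 175, t = 185, col = 'cyan'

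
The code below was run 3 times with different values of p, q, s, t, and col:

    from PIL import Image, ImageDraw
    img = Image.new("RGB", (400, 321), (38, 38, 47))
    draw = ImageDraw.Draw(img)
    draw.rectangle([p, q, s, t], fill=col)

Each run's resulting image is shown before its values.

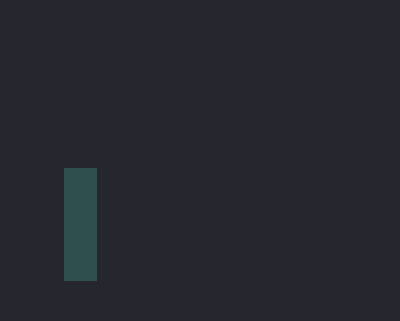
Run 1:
p = 64; q = 168; s = 96; t = 280; col = 'darkslategray'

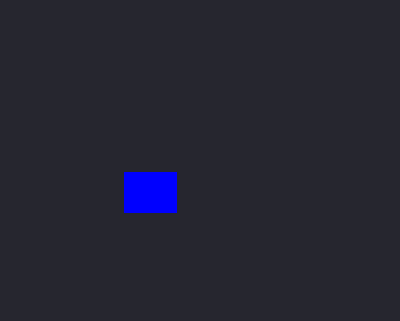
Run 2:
p = 124
q = 172
s = 176
t = 212
col = 'blue'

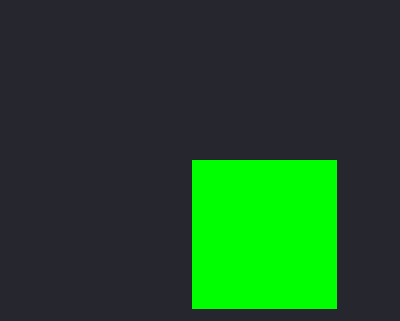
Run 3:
p = 192
q = 160
s = 336
t = 308
col = 'lime'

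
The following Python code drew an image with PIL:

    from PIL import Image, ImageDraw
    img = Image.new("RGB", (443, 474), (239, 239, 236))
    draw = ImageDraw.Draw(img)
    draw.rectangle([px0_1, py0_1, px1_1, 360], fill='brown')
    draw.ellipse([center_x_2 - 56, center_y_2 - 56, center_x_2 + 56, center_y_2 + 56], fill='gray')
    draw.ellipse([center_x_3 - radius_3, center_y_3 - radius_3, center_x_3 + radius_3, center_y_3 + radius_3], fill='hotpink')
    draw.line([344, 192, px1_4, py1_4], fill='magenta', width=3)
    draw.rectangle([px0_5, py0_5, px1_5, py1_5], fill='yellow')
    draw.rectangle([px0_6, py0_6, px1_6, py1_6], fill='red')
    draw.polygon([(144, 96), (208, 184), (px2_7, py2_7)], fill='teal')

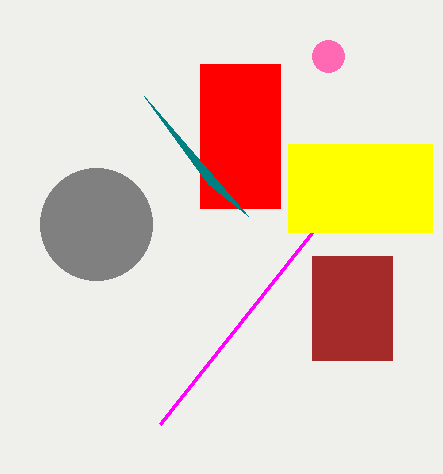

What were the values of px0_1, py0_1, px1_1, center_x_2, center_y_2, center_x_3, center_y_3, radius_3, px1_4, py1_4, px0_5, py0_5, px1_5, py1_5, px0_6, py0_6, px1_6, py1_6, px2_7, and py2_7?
px0_1 = 312; py0_1 = 256; px1_1 = 392; center_x_2 = 96; center_y_2 = 224; center_x_3 = 328; center_y_3 = 56; radius_3 = 16; px1_4 = 160; py1_4 = 424; px0_5 = 288; py0_5 = 144; px1_5 = 432; py1_5 = 232; px0_6 = 200; py0_6 = 64; px1_6 = 280; py1_6 = 208; px2_7 = 248; py2_7 = 216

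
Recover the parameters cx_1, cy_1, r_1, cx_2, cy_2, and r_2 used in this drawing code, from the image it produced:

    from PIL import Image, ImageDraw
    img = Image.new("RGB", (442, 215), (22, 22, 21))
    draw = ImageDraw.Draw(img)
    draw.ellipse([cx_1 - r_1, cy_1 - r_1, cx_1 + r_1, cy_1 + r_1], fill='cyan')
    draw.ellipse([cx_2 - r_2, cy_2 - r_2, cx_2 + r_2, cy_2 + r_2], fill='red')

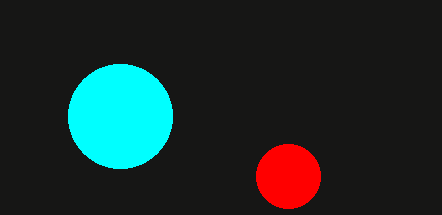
cx_1 = 120, cy_1 = 116, r_1 = 52, cx_2 = 288, cy_2 = 176, r_2 = 32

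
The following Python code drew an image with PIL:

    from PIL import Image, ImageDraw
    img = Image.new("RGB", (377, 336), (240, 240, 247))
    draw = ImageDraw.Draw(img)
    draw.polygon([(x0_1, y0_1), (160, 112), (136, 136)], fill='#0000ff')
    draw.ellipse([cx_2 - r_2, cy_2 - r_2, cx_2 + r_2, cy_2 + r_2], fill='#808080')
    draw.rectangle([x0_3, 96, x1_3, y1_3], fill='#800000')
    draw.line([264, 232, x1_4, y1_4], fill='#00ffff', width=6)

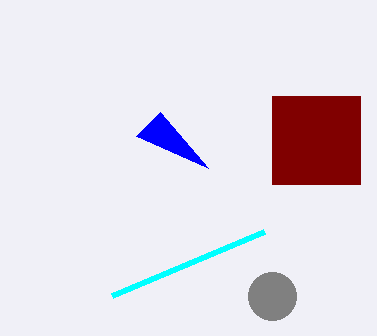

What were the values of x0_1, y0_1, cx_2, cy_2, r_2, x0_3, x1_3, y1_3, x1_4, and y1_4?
x0_1 = 208
y0_1 = 168
cx_2 = 272
cy_2 = 296
r_2 = 24
x0_3 = 272
x1_3 = 360
y1_3 = 184
x1_4 = 112
y1_4 = 296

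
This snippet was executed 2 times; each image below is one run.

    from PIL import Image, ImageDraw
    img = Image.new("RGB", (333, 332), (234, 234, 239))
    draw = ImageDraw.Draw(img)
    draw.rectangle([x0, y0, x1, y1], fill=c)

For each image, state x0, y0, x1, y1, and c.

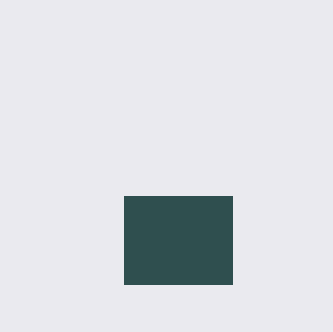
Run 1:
x0 = 124
y0 = 196
x1 = 232
y1 = 284
c = 'darkslategray'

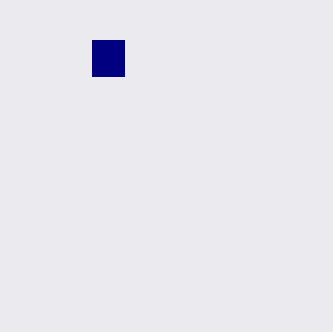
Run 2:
x0 = 92, y0 = 40, x1 = 124, y1 = 76, c = 'navy'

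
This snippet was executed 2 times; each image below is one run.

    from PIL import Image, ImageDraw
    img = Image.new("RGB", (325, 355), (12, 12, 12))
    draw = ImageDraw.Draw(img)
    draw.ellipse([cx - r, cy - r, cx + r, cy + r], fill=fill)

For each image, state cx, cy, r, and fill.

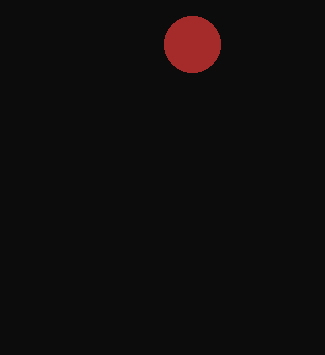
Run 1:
cx = 192; cy = 44; r = 28; fill = 'brown'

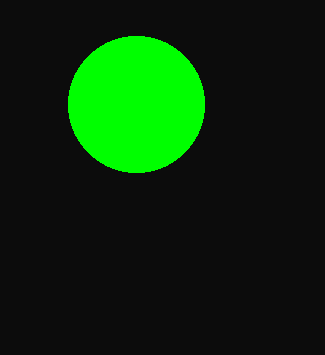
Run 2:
cx = 136; cy = 104; r = 68; fill = 'lime'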